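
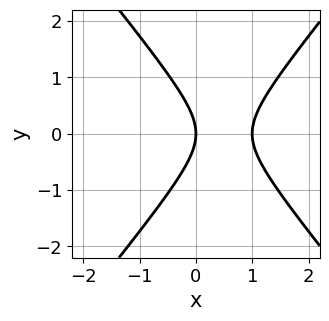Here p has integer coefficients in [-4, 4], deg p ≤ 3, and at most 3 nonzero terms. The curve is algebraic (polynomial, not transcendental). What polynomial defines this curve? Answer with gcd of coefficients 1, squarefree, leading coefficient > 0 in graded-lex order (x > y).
The degree is 2 — a generic line meets the curve in up to 2 points.
Symmetries: the y ↦ −y reflection is a symmetry, so y appears only in even powers.
Against the integer gridlines: it crosses the y-axis at the gridline y = 0; the x-axis gridline crossings are at x ∈ {0, 1}.
Fitting integer coefficients to these (and the overall shape) gives p.

3*x^2 - 2*y^2 - 3*x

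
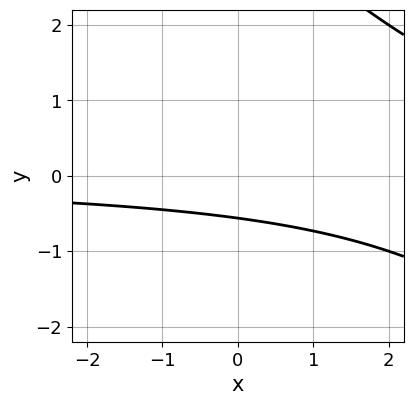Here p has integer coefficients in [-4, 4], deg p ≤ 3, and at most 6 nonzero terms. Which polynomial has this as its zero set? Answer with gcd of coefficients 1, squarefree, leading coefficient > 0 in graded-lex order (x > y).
x*y + y^2 - 3*y - 2

First, the degree is 2 — no degree-1 curve has this shape.
Next, from the axis intercepts and sections: it misses every integer gridline on the x-axis.
Finally, fitting integer coefficients to these (and the overall shape) gives p.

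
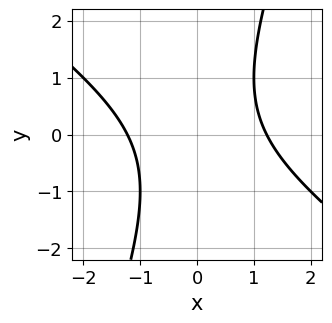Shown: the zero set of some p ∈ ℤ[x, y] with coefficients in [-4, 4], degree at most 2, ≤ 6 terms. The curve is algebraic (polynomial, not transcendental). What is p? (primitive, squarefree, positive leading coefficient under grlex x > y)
deg p = 2.
Against the integer gridlines: no y-intercept at any integer in the box.
Assembling these constraints gives the stated polynomial.

2*x^2 + 2*x*y - y^2 - 3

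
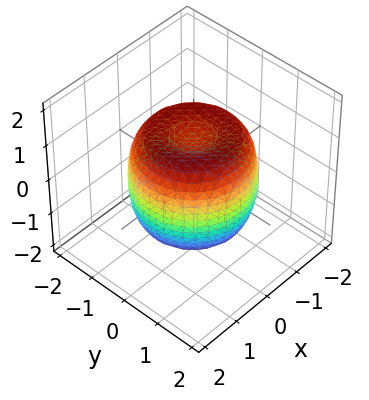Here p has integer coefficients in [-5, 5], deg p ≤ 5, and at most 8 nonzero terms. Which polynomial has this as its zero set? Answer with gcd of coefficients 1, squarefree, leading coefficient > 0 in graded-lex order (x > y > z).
(a) Degree: the shape is more complex than any degree-3 surface, so deg p = 4.
(b) By symmetry, the surface is invariant under rotation about z: p = q(x² + y², z).
(c) Checking where it meets the axes: a circular section at z = 0 has radius between 1 and 2; the z-axis gridline crossings are at z ∈ {-1, 1}.
(d) Solving for integer coefficients yields p as stated.

2*x^4 + 4*x^2*y^2 + 2*y^4 - 3*x^2 - 3*y^2 + 2*z^2 - 2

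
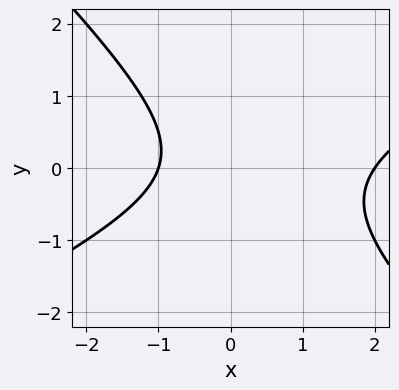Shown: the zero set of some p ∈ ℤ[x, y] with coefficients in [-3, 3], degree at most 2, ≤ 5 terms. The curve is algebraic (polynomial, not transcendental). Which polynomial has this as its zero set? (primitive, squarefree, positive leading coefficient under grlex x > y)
x^2 - x*y - 2*y^2 - x - 2

1. Degree: no degree-1 curve has this shape, so deg p = 2.
2. Checking where it meets the axes: no y-intercept at any integer in the box; the x-axis gridline crossings are at x ∈ {-1, 2}.
3. These observations pin down the coefficients.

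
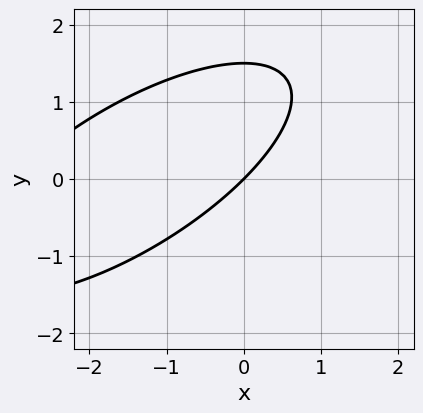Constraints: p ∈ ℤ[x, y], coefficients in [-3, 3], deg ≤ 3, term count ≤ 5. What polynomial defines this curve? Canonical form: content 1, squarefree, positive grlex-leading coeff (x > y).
x^2 - 2*x*y + 2*y^2 + 3*x - 3*y

First, the degree is 2 — the shape is more complex than any degree-1 curve.
Next, reading off the gridlines: it meets the y-axis at y = 0 (among the integer gridlines); it crosses the x-axis at the gridline x = 0.
Finally, these observations pin down the coefficients.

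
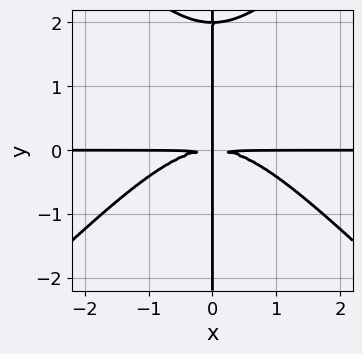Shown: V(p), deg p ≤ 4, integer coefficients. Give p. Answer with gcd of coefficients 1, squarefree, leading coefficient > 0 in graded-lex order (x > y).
The degree is 4 — a generic line meets the curve in up to 4 points.
From the axis intercepts and sections: every point of the y-axis in the box is on the curve; every point of the x-axis in the box is on the curve.
These observations pin down the coefficients.

x^3*y - x*y^3 + 2*x*y^2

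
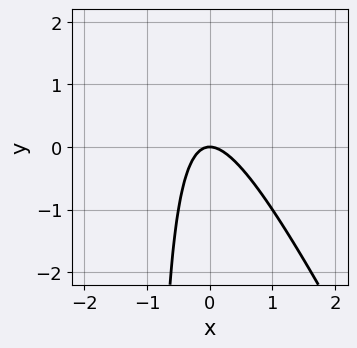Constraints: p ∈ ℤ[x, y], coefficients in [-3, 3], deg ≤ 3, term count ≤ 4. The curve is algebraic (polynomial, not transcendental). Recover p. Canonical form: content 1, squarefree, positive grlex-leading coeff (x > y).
2*x^2 + x*y + y

(a) The degree is 2 — the shape is more complex than any degree-1 curve.
(b) Against the integer gridlines: it meets the y-axis at y = 0 (among the integer gridlines); it crosses the x-axis at the gridline x = 0.
(c) Together with the visible shape, these determine p as stated.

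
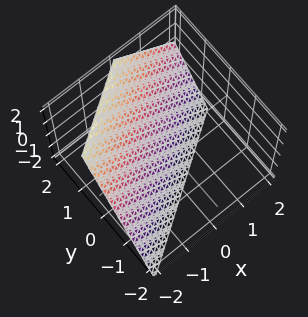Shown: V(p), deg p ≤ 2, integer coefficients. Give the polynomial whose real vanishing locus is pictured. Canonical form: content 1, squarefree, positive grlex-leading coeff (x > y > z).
2*x - 3*y + 2*z + 2

First, deg p = 1. The surface is flat (a plane).
Then, checking where it meets the axes: it crosses the z-axis at the gridline z = -1; it meets the x-axis at x = -1 (among the integer gridlines).
Finally, the integer polynomial consistent with all of this is the stated p.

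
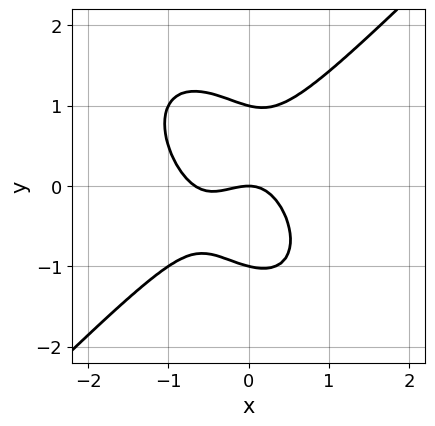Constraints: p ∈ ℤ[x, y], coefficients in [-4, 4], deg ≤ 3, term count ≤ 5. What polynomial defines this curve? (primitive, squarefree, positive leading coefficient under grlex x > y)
3*x^3 - x*y^2 - 2*y^3 + 2*x^2 + 2*y

1. The degree is 3 — no degree-2 curve has this shape.
2. Observable constraints: among the integer gridlines, it crosses the y-axis at y ∈ {-1, 0, 1}; it crosses the x-axis at the gridline x = 0.
3. Putting this together gives p.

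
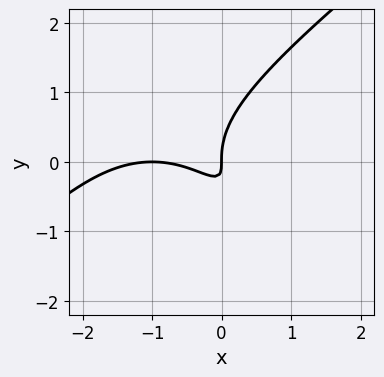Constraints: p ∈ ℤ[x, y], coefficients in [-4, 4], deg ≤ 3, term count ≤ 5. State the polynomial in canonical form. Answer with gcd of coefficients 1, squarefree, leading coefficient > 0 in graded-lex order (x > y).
x^3 - 2*y^3 + 2*x^2 + 3*x*y + x

(a) deg p = 3.
(b) From the visible intercepts: it meets the y-axis at y = 0 (among the integer gridlines); the x-axis gridline crossings are at x ∈ {-1, 0}.
(c) Together with the visible shape, these determine p as stated.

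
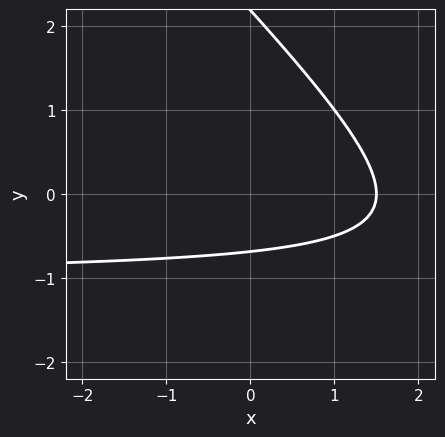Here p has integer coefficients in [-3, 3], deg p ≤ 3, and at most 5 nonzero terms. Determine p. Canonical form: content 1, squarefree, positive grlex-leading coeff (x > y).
2*x*y + 2*y^2 + 2*x - 3*y - 3

First, deg p = 2. A generic line meets the curve in up to 2 points.
Finally, the integer polynomial consistent with all of this is the stated p.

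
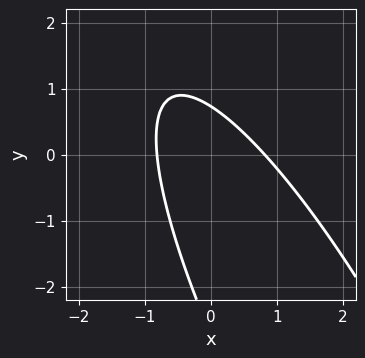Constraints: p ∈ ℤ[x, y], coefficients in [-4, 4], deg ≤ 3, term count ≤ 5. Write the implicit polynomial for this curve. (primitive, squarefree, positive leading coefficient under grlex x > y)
First, deg p = 2. No degree-1 curve has this shape.
Finally, the integer polynomial consistent with all of this is the stated p.

3*x^2 + 3*x*y + y^2 + 2*y - 2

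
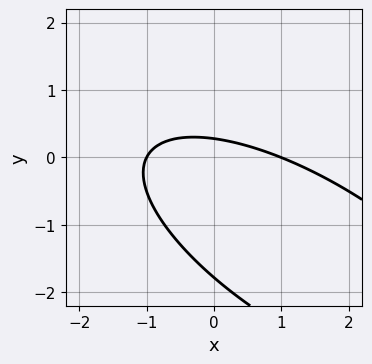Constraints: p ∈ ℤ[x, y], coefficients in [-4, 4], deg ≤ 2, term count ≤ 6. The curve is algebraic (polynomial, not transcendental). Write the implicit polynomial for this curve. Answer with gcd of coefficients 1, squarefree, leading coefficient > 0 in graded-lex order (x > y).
x^2 + 2*x*y + 2*y^2 + 3*y - 1

(a) deg p = 2. No degree-1 curve has this shape.
(b) Reading off the gridlines: among the integer gridlines, it crosses the x-axis at x ∈ {-1, 1}.
(c) Fitting integer coefficients to these (and the overall shape) gives p.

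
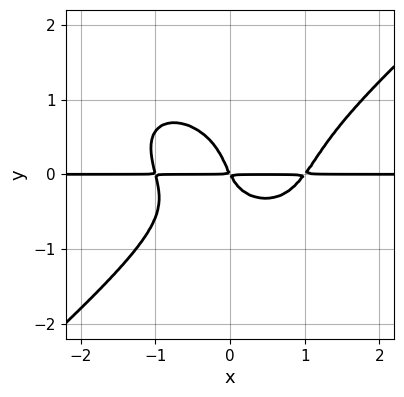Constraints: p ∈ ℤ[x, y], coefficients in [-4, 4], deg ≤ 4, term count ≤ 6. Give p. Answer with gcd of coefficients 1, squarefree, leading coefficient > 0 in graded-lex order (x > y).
2*x^3*y - 3*y^4 - 2*x*y^2 - 2*x*y - y^2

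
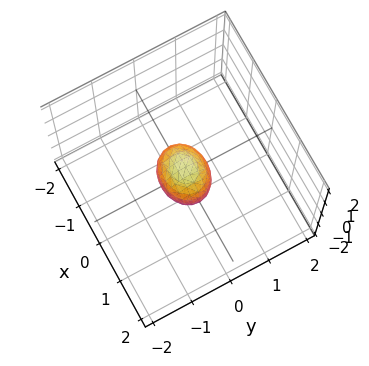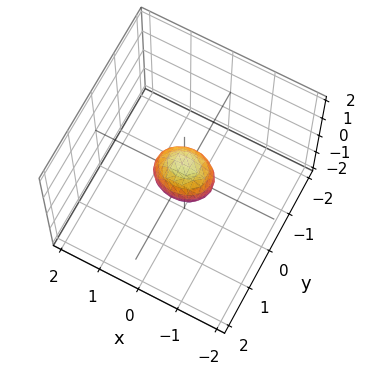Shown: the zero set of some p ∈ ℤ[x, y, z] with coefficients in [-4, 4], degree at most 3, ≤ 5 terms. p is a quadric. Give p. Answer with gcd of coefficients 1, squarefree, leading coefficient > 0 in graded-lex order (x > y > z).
Degree: bounded and convex; a quadric, so deg p = 2.
Symmetries: the y ↦ −y reflection is a symmetry, so y appears only in even powers; mirror symmetry z ↦ −z ⇒ only even powers of z; mirror symmetry x ↦ −x ⇒ only even powers of x.
The integer polynomial consistent with all of this is the stated p.

2*x^2 + 3*y^2 + 2*z^2 - 1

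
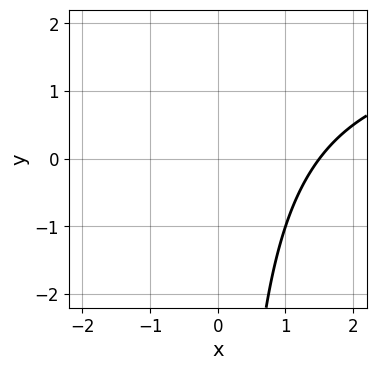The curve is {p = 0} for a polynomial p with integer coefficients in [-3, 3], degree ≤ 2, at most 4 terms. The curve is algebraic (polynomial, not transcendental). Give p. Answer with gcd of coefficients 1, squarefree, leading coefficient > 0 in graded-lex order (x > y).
First, degree: no degree-1 curve has this shape, so deg p = 2.
Next, reading off the gridlines: the curve avoids every integer y-axis point in the box.
Finally, fitting integer coefficients to these (and the overall shape) gives p.

x*y - 2*x + 3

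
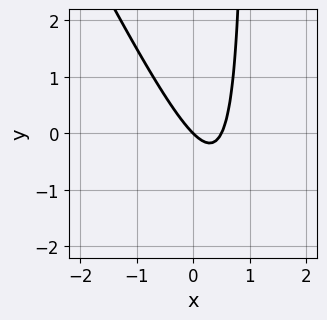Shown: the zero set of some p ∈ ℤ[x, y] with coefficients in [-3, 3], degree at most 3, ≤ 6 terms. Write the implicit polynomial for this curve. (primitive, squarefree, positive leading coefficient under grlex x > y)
2*x^2 + x*y - x - y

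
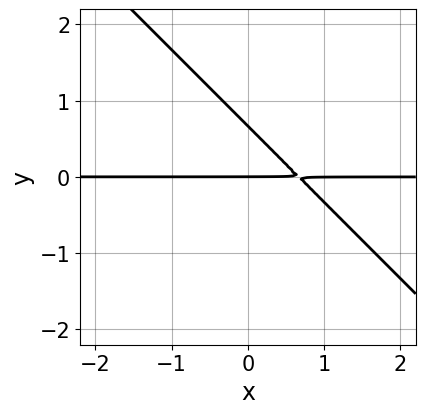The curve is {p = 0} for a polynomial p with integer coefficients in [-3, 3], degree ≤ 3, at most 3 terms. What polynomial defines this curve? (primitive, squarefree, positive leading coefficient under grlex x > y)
3*x*y + 3*y^2 - 2*y

The degree is 2 — no degree-1 curve has this shape.
Checking where it meets the axes: it crosses the y-axis at the gridline y = 0; every point of the x-axis in the box is on the curve.
These observations pin down the coefficients.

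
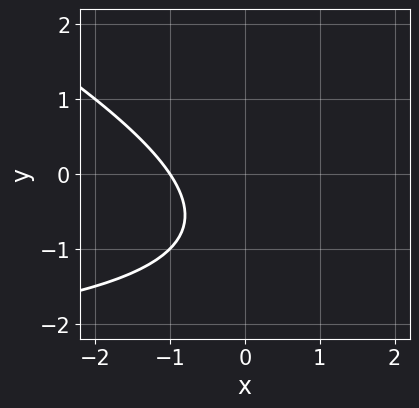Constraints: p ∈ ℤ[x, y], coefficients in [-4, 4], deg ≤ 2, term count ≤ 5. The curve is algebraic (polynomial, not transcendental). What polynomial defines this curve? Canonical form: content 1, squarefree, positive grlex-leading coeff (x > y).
(a) deg p = 2. A generic line meets the curve in up to 2 points.
(b) From the visible intercepts: one x-axis crossing is at x = -1; the curve avoids every integer y-axis point in the box.
(c) These observations pin down the coefficients.

x*y + 2*y^2 + 3*x + 3*y + 3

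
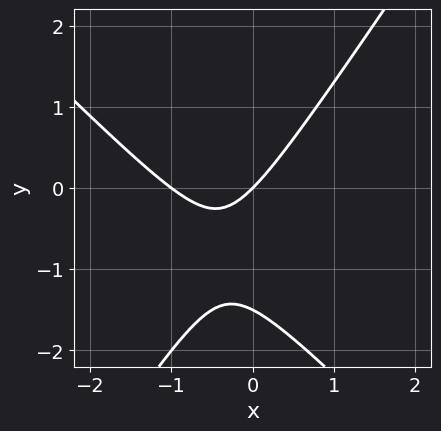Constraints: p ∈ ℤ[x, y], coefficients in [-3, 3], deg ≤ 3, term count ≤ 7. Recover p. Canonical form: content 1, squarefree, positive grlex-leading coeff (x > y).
1. Degree: the shape is more complex than any degree-1 curve, so deg p = 2.
2. From the axis intercepts and sections: among the integer gridlines, it crosses the x-axis at x ∈ {-1, 0}; it crosses the y-axis at the gridline y = 0.
3. Putting this together gives p.

3*x^2 + x*y - 2*y^2 + 3*x - 3*y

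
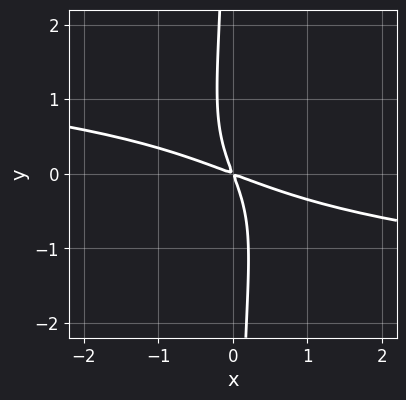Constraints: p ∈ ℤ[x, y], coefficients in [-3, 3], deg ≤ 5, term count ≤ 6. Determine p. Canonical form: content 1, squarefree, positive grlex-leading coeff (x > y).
1. Degree: no degree-3 curve has this shape, so deg p = 4.
2. Matching integer coefficients to the picture gives p.

2*x*y^3 + x^2 + 3*x*y + y^2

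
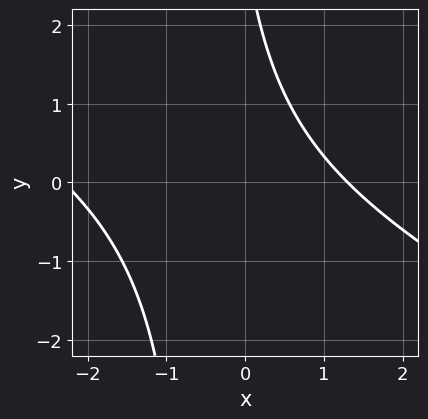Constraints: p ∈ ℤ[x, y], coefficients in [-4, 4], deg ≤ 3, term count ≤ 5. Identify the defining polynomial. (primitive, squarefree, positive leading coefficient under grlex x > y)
x^2 + 2*x*y + x + y - 3

deg p = 2. No degree-1 curve has this shape.
From the visible intercepts: it misses every integer gridline on the y-axis.
Assembling these constraints gives the stated polynomial.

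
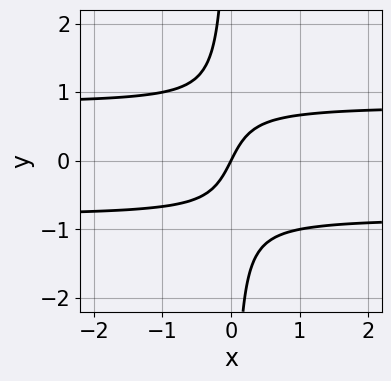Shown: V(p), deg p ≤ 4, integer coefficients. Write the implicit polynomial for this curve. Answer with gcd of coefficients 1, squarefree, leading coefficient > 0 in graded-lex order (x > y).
Degree: no degree-2 curve has this shape, so deg p = 3.
Reading off the gridlines: it crosses the x-axis at the gridline x = 0; it crosses the y-axis at the gridline y = 0.
Fitting integer coefficients to these (and the overall shape) gives p.

3*x*y^2 - 2*x + y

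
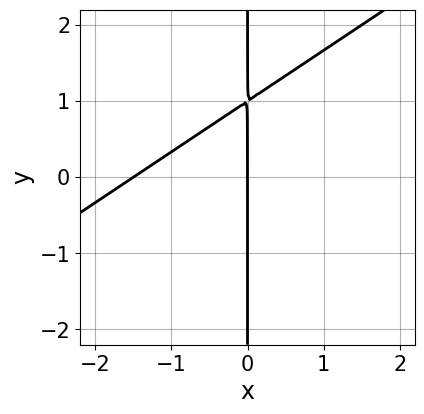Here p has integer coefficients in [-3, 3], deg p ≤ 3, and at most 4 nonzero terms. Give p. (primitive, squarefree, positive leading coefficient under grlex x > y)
2*x^2 - 3*x*y + 3*x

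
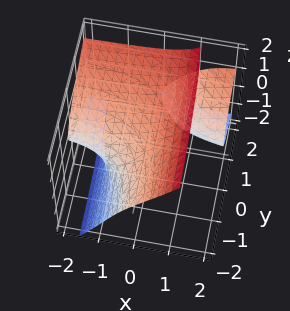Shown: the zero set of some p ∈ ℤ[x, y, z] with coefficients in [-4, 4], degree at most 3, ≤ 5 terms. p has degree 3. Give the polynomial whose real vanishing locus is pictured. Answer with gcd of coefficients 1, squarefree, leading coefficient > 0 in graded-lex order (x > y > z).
3*x*z^2 - 2*z^3 - 3*x*y + 2*y*z + 2

First, the picture has 2 separate pieces. They look like related sheets of one shape, so recover p as a whole.
Then, the degree is 3 — a generic line meets the surface in up to 3 points.
Then, checking where it meets the axes: it crosses the z-axis at the gridline z = 1; it misses every integer gridline on the x-axis.
Finally, solving for integer coefficients yields p as stated.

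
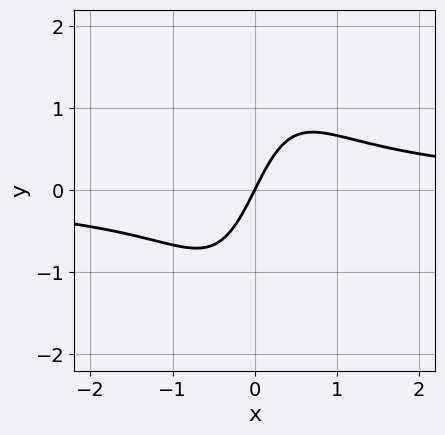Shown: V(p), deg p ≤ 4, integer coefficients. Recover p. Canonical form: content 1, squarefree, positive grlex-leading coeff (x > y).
(a) Degree: the shape is more complex than any degree-2 curve, so deg p = 3.
(b) Reading off the gridlines: one x-axis crossing is at x = 0; it crosses the y-axis at the gridline y = 0.
(c) Fitting integer coefficients to these (and the overall shape) gives p.

2*x^2*y - 2*x + y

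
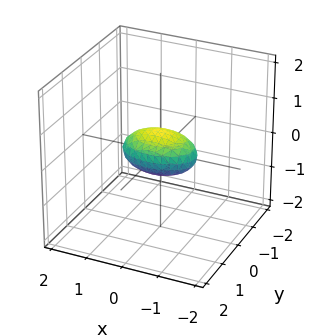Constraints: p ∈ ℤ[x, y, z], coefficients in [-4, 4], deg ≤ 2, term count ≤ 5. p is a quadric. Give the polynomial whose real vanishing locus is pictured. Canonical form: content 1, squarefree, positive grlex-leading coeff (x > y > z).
The degree is 2 — bounded and convex; a quadric.
Symmetries: it's symmetric under x → −x, forcing even powers of x; it's symmetric under z → −z, forcing even powers of z; it's symmetric under y → −y, forcing even powers of y.
Against the integer gridlines: the x-axis gridline crossings are at x ∈ {-1, 1}.
Together with the visible shape, these determine p as stated.

x^2 + 2*y^2 + 3*z^2 - 1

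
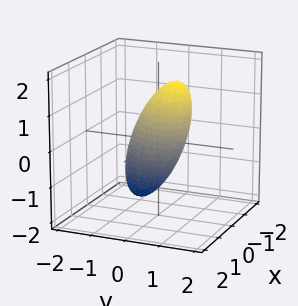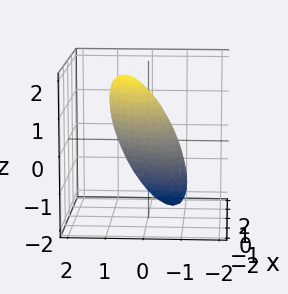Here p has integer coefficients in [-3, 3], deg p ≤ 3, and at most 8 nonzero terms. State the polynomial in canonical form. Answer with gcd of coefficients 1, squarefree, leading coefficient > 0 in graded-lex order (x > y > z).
deg p = 2. The shape is more complex than any degree-1 surface.
Putting this together gives p.

3*x^2 - 2*x*y + 3*y^2 - 2*y*z + z^2 - 2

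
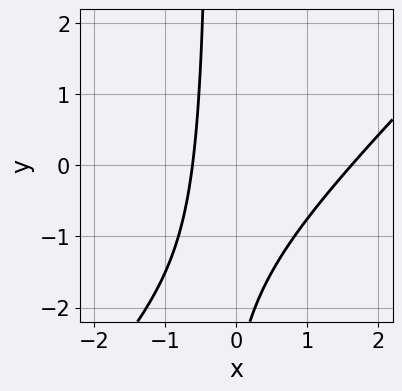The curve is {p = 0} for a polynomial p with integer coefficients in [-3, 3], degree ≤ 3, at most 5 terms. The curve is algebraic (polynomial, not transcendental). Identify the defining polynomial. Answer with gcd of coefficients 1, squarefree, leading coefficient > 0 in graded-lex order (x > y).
3*x^2 - 3*x*y - 3*x - y - 3

First, degree: a generic line meets the curve in up to 2 points, so deg p = 2.
Next, reading off the gridlines: it misses every integer gridline on the y-axis.
Finally, assembling these constraints gives the stated polynomial.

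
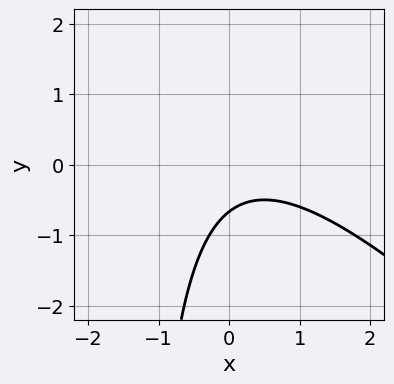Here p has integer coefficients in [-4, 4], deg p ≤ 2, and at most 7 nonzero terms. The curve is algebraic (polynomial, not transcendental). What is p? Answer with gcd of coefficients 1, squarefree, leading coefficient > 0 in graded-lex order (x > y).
2*x^2 + 2*x*y - x + 3*y + 2

The degree is 2 — the shape is more complex than any degree-1 curve.
Checking where it meets the axes: no x-intercept at any integer in the box.
Solving for integer coefficients yields p as stated.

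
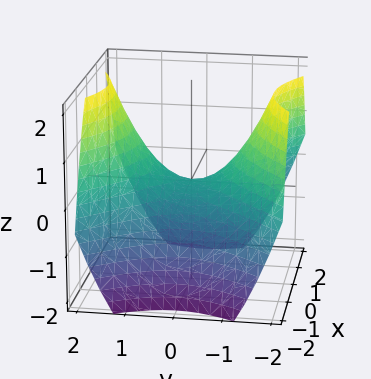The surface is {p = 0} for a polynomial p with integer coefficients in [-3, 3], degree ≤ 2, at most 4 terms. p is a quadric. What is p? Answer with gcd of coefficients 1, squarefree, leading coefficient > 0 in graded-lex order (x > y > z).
1. The degree is 2 — a hyperbolic paraboloid; a quadric.
2. Symmetries: it's symmetric under x → −x, forcing even powers of x; the y ↦ −y reflection is a symmetry, so y appears only in even powers.
3. Checking where it meets the axes: it crosses the x-axis at the gridline x = 0; it meets the y-axis at y = 0 (among the integer gridlines); it crosses the z-axis at the gridline z = 0.
4. Matching integer coefficients to the picture gives p.

2*x^2 - 2*y^2 + 3*z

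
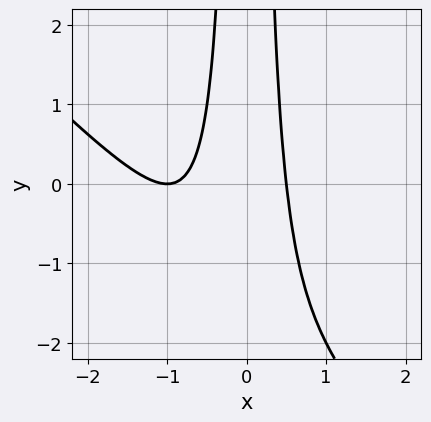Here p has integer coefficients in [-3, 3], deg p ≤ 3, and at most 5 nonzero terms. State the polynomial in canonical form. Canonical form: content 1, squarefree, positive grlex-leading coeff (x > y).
2*x^3 + 2*x^2*y + 3*x^2 - 1

Degree: the shape is more complex than any degree-2 curve, so deg p = 3.
Reading off the gridlines: one x-axis crossing is at x = -1; no y-intercept at any integer in the box.
Solving for integer coefficients yields p as stated.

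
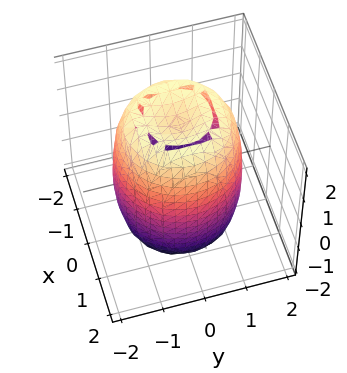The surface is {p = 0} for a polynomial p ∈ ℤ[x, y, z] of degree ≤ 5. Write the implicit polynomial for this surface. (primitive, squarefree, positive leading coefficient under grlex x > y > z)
First, degree: no degree-3 surface has this shape, so deg p = 4.
Next, by symmetry, the surface is invariant under rotation about z: p = q(x² + y², z).
Then, observable constraints: a circular section at z = 0 has radius between 1 and 2.
Finally, assembling these constraints gives the stated polynomial.

2*x^4 + 4*x^2*y^2 + 2*y^4 - 3*x^2 - 3*y^2 + z^2 - 3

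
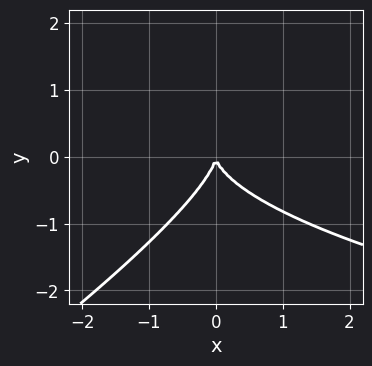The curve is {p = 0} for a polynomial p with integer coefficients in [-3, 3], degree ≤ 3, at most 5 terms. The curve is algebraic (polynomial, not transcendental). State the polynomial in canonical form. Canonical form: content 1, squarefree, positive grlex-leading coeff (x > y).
2*x*y^2 - 3*y^3 - 3*x^2

1. The degree is 3 — the shape is more complex than any degree-2 curve.
2. Observable constraints: it meets the y-axis at y = 0 (among the integer gridlines); one x-axis crossing is at x = 0.
3. Solving for integer coefficients yields p as stated.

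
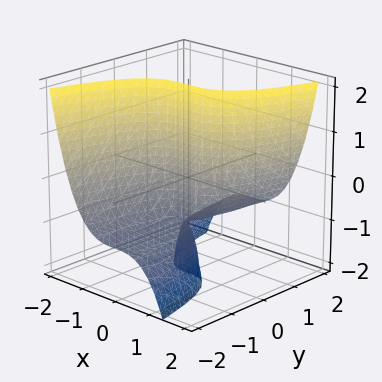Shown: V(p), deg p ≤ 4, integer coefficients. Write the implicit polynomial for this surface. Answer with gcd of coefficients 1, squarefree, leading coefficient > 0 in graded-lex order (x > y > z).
x^3 - y*z - y

deg p = 3.
Observable constraints: one y-axis crossing is at y = 0; every point of the z-axis in the box is on the surface.
Putting this together gives p.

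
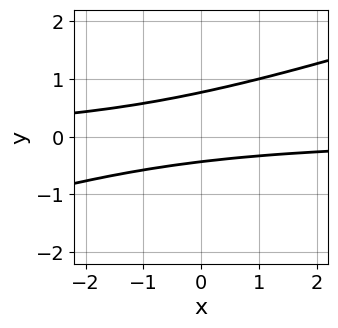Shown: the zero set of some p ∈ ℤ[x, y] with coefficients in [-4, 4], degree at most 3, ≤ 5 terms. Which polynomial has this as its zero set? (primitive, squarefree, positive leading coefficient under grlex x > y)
x*y - 3*y^2 + y + 1

(a) deg p = 2. No degree-1 curve has this shape.
(b) From the visible intercepts: no x-intercept at any integer in the box.
(c) Assembling these constraints gives the stated polynomial.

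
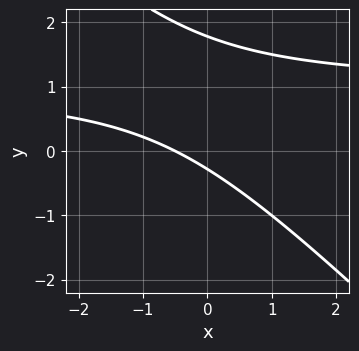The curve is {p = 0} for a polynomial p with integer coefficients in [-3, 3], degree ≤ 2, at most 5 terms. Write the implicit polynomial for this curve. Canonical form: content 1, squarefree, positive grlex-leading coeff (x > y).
1. deg p = 2. A generic line meets the curve in up to 2 points.
2. Solving for integer coefficients yields p as stated.

2*x*y + 2*y^2 - 2*x - 3*y - 1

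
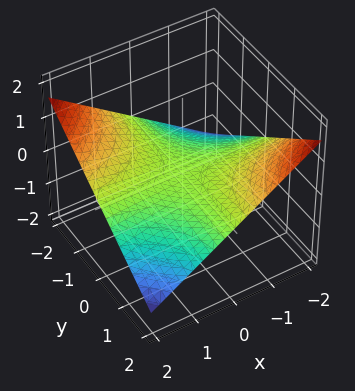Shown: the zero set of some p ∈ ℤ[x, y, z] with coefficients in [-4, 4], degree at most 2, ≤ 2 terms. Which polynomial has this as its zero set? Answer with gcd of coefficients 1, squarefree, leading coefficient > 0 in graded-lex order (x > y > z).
x*y + 3*z

Degree: a saddle surface; a quadric, so deg p = 2.
Observable constraints: it meets the z-axis at z = 0 (among the integer gridlines); the visible x-axis segment lies entirely on the surface; the visible y-axis segment lies entirely on the surface.
Fitting integer coefficients to these (and the overall shape) gives p.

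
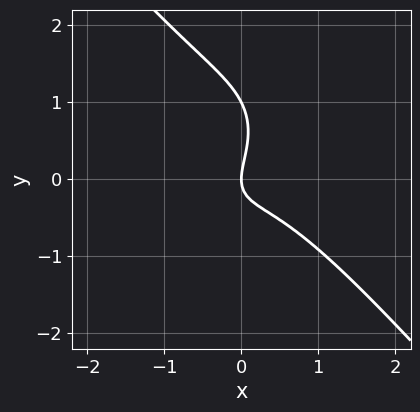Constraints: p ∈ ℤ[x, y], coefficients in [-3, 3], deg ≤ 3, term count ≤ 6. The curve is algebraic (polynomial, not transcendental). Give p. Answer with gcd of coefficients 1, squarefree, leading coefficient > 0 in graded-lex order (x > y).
3*x^3 + 2*y^3 + 2*x*y - 2*y^2 + 2*x

First, degree: a generic line meets the curve in up to 3 points, so deg p = 3.
Next, from the visible intercepts: the y-axis gridline crossings are at y ∈ {0, 1}; one x-axis crossing is at x = 0.
Finally, these observations pin down the coefficients.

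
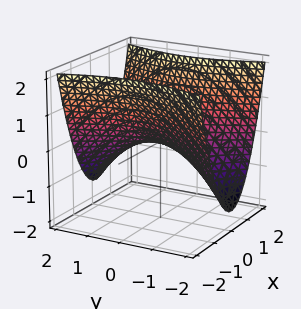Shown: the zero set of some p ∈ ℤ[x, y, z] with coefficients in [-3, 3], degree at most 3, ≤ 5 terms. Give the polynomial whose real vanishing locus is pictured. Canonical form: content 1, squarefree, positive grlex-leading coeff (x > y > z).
First, degree: a saddle surface; a quadric, so deg p = 2.
Next, symmetries: the x ↦ −x reflection is a symmetry, so x appears only in even powers; mirror symmetry y ↦ −y ⇒ only even powers of y.
Then, from the axis intercepts and sections: one y-axis crossing is at y = 0; one z-axis crossing is at z = 0; it crosses the x-axis at the gridline x = 0.
Finally, these observations pin down the coefficients.

3*x^2 - y^2 - 3*z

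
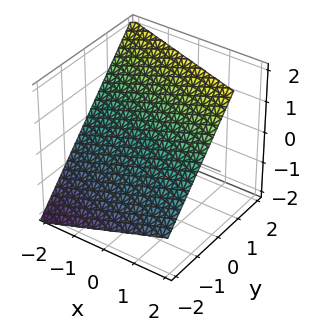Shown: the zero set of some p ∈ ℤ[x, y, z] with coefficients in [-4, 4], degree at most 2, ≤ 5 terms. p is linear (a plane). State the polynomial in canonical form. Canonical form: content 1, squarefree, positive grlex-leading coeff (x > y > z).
(a) The degree is 1 — every cross-section is a straight line — this is a plane.
(b) Checking where it meets the axes: it meets the x-axis at x = -2 (among the integer gridlines).
(c) Matching integer coefficients to the picture gives p.

x + 3*y - 3*z + 2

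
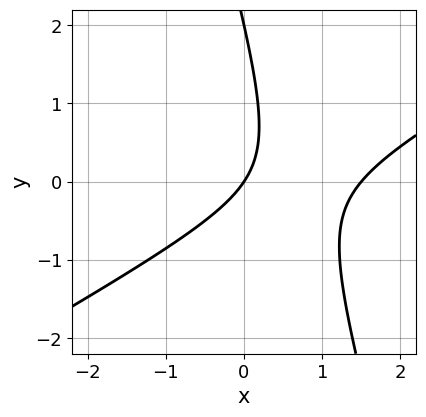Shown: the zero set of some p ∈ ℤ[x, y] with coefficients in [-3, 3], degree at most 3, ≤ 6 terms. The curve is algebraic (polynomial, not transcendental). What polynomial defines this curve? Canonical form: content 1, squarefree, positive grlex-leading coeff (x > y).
deg p = 2.
From the axis intercepts and sections: one x-axis crossing is at x = 0; the y-axis gridline crossings are at y ∈ {0, 2}.
The integer polynomial consistent with all of this is the stated p.

2*x^2 - 3*x*y - y^2 - 3*x + 2*y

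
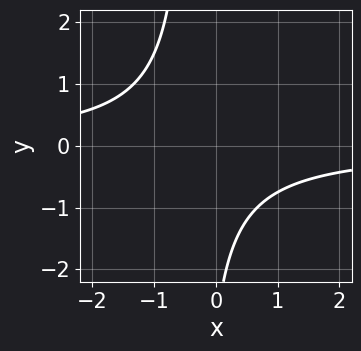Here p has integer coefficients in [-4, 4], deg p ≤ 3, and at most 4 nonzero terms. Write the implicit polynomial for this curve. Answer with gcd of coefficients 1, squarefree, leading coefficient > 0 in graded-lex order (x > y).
First, the degree is 2 — a generic line meets the curve in up to 2 points.
Then, from the visible intercepts: it misses every integer gridline on the y-axis; the curve avoids every integer x-axis point in the box.
Finally, assembling these constraints gives the stated polynomial.

3*x*y + y + 3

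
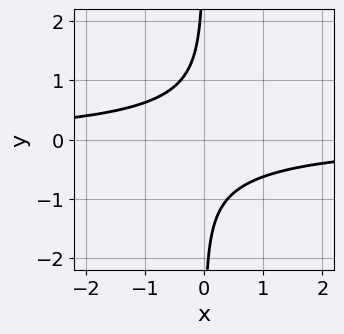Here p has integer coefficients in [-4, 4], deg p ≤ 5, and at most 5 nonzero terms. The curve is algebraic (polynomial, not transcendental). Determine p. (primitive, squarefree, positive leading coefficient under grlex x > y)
3*x*y^3 + 2*x*y + 2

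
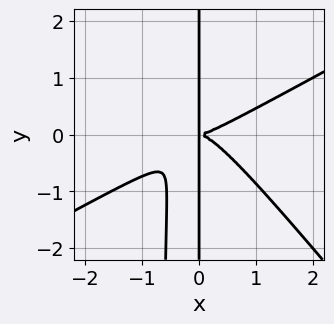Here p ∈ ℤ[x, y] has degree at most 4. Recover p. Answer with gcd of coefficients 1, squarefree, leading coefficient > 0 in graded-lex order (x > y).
2*x^4 - 2*x^3*y - 3*x^2*y^2 - 2*x*y^2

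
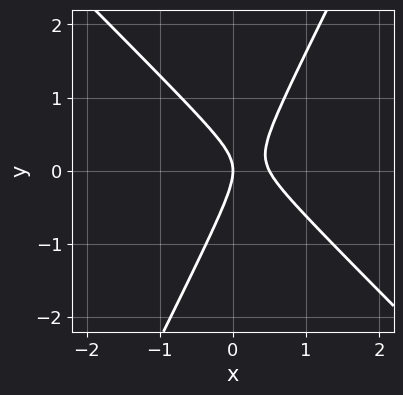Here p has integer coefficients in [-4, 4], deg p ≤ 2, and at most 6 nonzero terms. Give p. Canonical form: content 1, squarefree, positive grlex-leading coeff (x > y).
(a) deg p = 2.
(b) Observable constraints: it crosses the x-axis at the gridline x = 0; it meets the y-axis at y = 0 (among the integer gridlines).
(c) Assembling these constraints gives the stated polynomial.

2*x^2 + x*y - y^2 - x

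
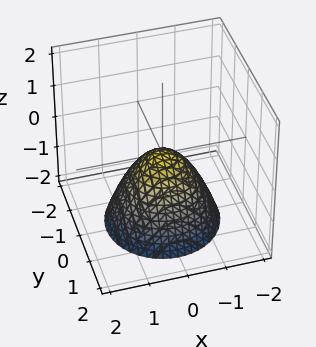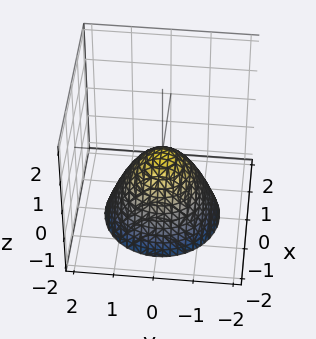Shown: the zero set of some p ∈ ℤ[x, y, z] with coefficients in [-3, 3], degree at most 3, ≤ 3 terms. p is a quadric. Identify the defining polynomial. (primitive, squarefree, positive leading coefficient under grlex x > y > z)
x^2 + y^2 + z

Degree: a single bowl opening along one axis; a quadric, so deg p = 2.
Symmetries: rotational symmetry about the z-axis ⇒ p depends on x, y only through x² + y².
From the visible intercepts: one z-axis crossing is at z = 0; a circular section at z = -2 has radius between 1 and 2.
Matching integer coefficients to the picture gives p.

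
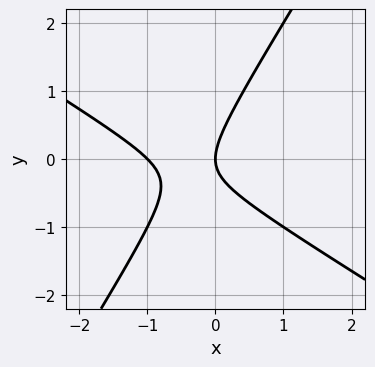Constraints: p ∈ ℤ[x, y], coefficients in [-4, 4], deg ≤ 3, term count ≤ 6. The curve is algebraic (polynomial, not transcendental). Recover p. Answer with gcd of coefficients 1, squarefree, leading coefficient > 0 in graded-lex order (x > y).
x^2 + x*y - y^2 + x

First, degree: a generic line meets the curve in up to 2 points, so deg p = 2.
Then, reading off the gridlines: the x-axis gridline crossings are at x ∈ {-1, 0}; it meets the y-axis at y = 0 (among the integer gridlines).
Finally, putting this together gives p.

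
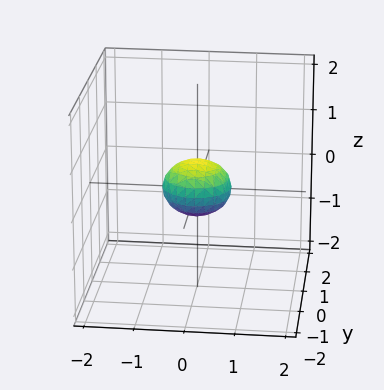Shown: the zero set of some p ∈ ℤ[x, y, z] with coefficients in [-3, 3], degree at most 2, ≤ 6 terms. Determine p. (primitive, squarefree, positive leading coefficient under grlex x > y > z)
2*x^2 + 2*y^2 + 3*z^2 - 1

(a) deg p = 2.
(b) By symmetry, the surface is invariant under rotation about z: p = q(x² + y², z).
(c) From the visible intercepts: a circular section at z = 0 has radius between 0 and 1.
(d) The integer polynomial consistent with all of this is the stated p.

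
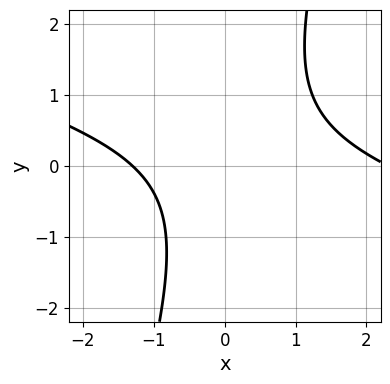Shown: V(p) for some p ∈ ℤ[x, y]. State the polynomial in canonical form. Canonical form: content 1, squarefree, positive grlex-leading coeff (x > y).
First, deg p = 2. The shape is more complex than any degree-1 curve.
Then, reading off the gridlines: the curve avoids every integer y-axis point in the box.
Finally, the integer polynomial consistent with all of this is the stated p.

x^2 + 3*x*y - y^2 - x - 3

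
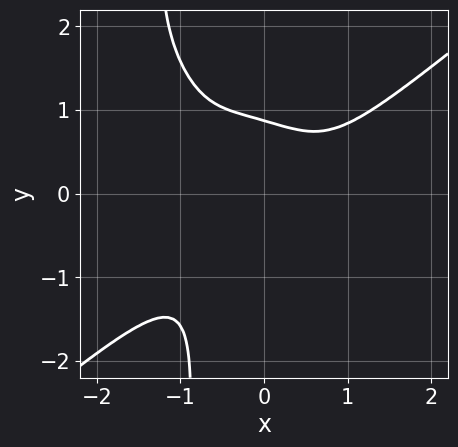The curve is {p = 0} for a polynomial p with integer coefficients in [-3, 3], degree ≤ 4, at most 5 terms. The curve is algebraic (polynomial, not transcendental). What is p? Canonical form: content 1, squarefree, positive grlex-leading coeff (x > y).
Degree: a generic line meets the curve in up to 4 points, so deg p = 4.
Against the integer gridlines: it misses every integer gridline on the x-axis.
Putting this together gives p.

3*x^4 - 2*x^2*y^2 - 3*x*y^3 - 3*y^3 + 2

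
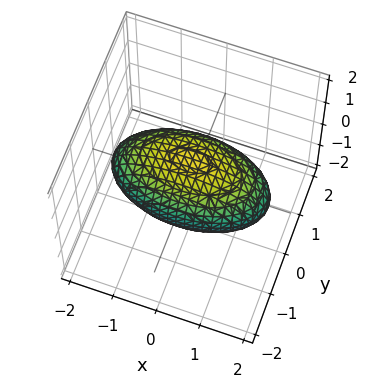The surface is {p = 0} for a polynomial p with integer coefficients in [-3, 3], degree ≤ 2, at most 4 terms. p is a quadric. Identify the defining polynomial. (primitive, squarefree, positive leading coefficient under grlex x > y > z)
x^2 + 3*y^2 + 3*z^2 - 3

deg p = 2. Bounded and convex; a quadric.
Symmetries: it's symmetric under x → −x, forcing even powers of x; mirror symmetry z ↦ −z ⇒ only even powers of z; the y ↦ −y reflection is a symmetry, so y appears only in even powers.
Observable constraints: the y-axis gridline crossings are at y ∈ {-1, 1}; among the integer gridlines, it crosses the z-axis at z ∈ {-1, 1}.
Putting this together gives p.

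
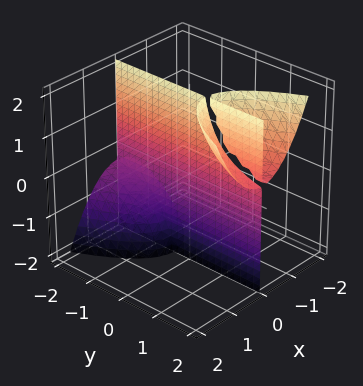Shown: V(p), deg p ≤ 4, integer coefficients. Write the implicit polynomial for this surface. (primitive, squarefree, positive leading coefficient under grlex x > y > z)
First, the picture has 3 separate pieces.
Next, deg p = 3.
Then, observable constraints: the visible y-axis segment lies entirely on the surface; the visible z-axis segment lies entirely on the surface; it crosses the x-axis at the gridline x = 0.
Finally, matching integer coefficients to the picture gives p.

3*x^3 - 2*x*y*z + 2*x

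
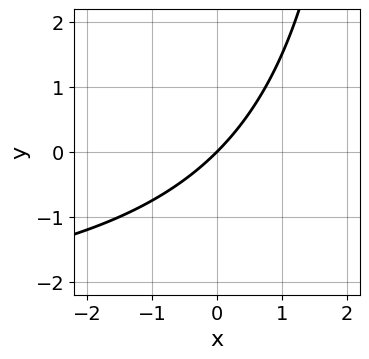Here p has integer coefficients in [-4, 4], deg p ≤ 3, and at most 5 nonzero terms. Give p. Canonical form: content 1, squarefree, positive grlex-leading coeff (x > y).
1. Degree: the shape is more complex than any degree-1 curve, so deg p = 2.
2. Against the integer gridlines: it crosses the x-axis at the gridline x = 0; it crosses the y-axis at the gridline y = 0.
3. Assembling these constraints gives the stated polynomial.

x*y + 3*x - 3*y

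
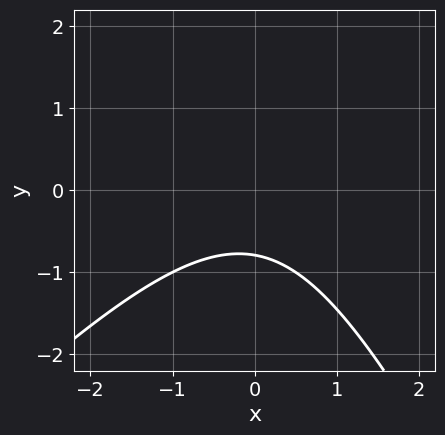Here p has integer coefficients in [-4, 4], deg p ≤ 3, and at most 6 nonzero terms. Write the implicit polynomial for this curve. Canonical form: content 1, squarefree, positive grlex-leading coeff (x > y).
(a) Degree: no degree-1 curve has this shape, so deg p = 2.
(b) Against the integer gridlines: no x-intercept at any integer in the box.
(c) The integer polynomial consistent with all of this is the stated p.

2*x^2 - x*y - y^2 + 3*y + 3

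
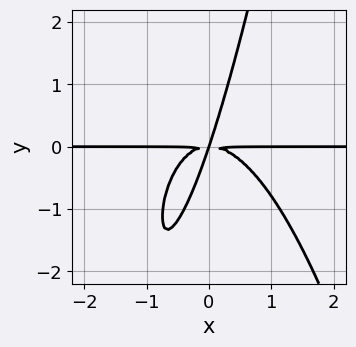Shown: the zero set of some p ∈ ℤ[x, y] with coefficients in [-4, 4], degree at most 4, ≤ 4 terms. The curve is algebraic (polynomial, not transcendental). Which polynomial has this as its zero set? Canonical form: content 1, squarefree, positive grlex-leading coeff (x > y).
1. deg p = 4. A generic line meets the curve in up to 4 points.
2. Against the integer gridlines: every point of the x-axis in the box is on the curve; it crosses the y-axis at the gridline y = 0.
3. Putting this together gives p.

3*x^3*y + 3*x*y^2 - y^3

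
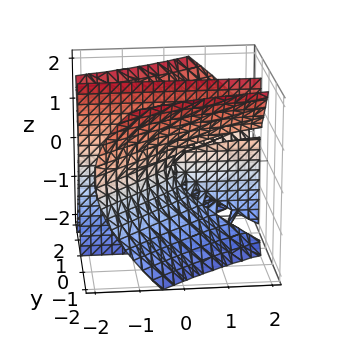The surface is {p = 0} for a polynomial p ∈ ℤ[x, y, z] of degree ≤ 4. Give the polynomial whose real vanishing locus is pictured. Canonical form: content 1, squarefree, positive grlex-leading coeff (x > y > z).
Degree: a generic line meets the surface in up to 3 points, so deg p = 3.
Observable constraints: it meets the y-axis at y = 0 (among the integer gridlines); every point of the z-axis in the box is on the surface; the visible x-axis segment lies entirely on the surface.
Together with the visible shape, these determine p as stated.

3*x*y^2 + x*y*z - 3*y^3 + 2*y*z^2 - x*y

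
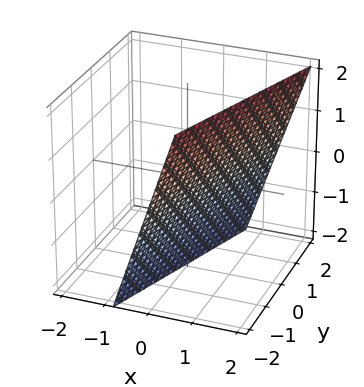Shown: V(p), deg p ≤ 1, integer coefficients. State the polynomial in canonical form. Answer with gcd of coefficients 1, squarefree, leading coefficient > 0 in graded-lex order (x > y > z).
(a) Degree: the surface is flat (a plane), so deg p = 1.
(b) Observable constraints: one z-axis crossing is at z = -2; it meets the y-axis at y = -2 (among the integer gridlines).
(c) Assembling these constraints gives the stated polynomial.

3*x - y - z - 2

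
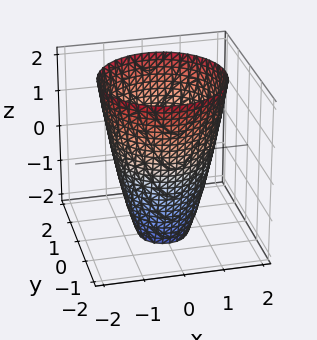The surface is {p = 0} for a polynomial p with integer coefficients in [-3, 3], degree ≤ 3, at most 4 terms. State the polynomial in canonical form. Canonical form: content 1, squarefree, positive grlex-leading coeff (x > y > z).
2*x^2 + 2*y^2 - z - 3

(a) The degree is 2 — no degree-1 surface has this shape.
(b) By symmetry, the surface is invariant under rotation about z: p = q(x² + y², z).
(c) Checking where it meets the axes: a circular section at z = 2 has radius between 1 and 2; it misses every integer gridline on the z-axis.
(d) These observations pin down the coefficients.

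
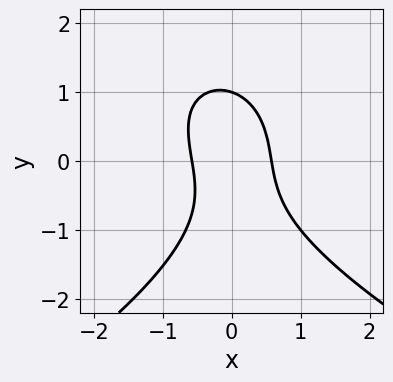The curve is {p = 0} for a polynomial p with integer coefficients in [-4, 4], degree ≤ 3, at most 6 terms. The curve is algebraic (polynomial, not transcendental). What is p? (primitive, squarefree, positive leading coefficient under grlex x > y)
y^3 + 3*x^2 + x*y - 1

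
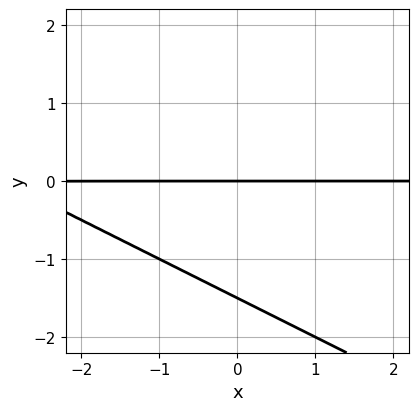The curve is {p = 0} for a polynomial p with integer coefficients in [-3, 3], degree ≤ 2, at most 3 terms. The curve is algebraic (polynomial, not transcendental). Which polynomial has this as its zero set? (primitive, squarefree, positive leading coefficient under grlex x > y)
x*y + 2*y^2 + 3*y

First, the degree is 2 — the shape is more complex than any degree-1 curve.
Then, checking where it meets the axes: the visible x-axis segment lies entirely on the curve; it crosses the y-axis at the gridline y = 0.
Finally, solving for integer coefficients yields p as stated.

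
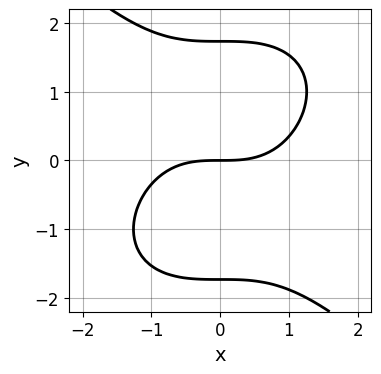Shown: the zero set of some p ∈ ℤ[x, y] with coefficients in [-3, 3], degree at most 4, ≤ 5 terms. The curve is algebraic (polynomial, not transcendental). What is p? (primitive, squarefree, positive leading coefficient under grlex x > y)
Degree: a generic line meets the curve in up to 3 points, so deg p = 3.
From the visible intercepts: it crosses the x-axis at the gridline x = 0; one y-axis crossing is at y = 0.
Putting this together gives p.

x^3 + y^3 - 3*y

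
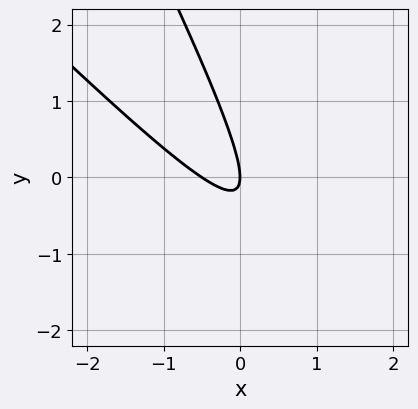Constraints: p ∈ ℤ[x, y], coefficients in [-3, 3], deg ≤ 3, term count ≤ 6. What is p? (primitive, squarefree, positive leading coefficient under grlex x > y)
2*x^2 + 3*x*y + y^2 + x

The degree is 2 — a generic line meets the curve in up to 2 points.
From the axis intercepts and sections: it meets the y-axis at y = 0 (among the integer gridlines); it meets the x-axis at x = 0 (among the integer gridlines).
Together with the visible shape, these determine p as stated.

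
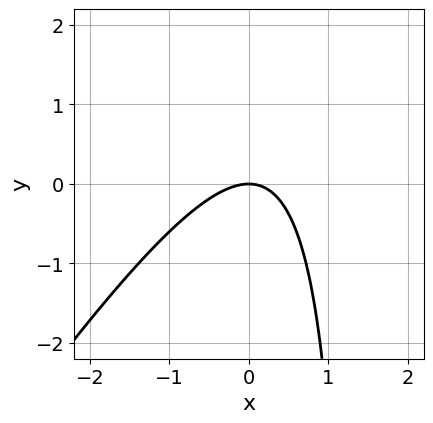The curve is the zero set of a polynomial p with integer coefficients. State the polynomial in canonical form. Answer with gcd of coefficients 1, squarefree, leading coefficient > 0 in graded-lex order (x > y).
3*x^2 - 2*x*y + 3*y

First, degree: the shape is more complex than any degree-1 curve, so deg p = 2.
Then, checking where it meets the axes: it meets the y-axis at y = 0 (among the integer gridlines); one x-axis crossing is at x = 0.
Finally, these observations pin down the coefficients.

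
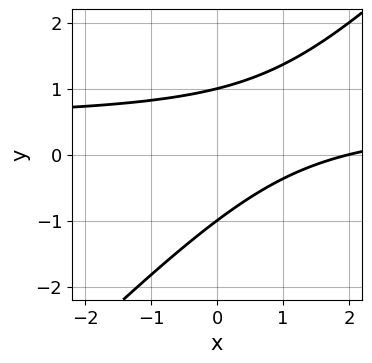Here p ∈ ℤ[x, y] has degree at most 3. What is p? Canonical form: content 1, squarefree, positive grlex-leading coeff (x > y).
2*x*y - 2*y^2 - x + 2

The degree is 2 — a generic line meets the curve in up to 2 points.
From the axis intercepts and sections: one x-axis crossing is at x = 2; among the integer gridlines, it crosses the y-axis at y ∈ {-1, 1}.
Assembling these constraints gives the stated polynomial.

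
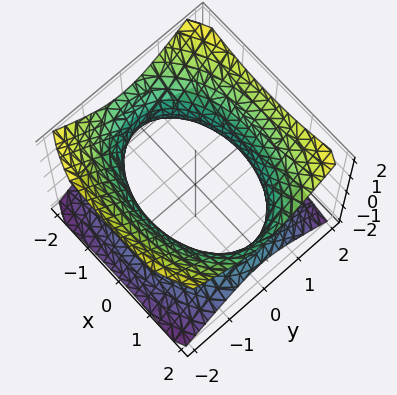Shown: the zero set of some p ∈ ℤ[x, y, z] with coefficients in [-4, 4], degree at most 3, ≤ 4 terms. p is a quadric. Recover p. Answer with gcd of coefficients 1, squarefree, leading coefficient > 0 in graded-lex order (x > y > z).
First, deg p = 2.
Next, symmetries: it's symmetric under z → −z, forcing even powers of z; mirror symmetry x ↦ −x ⇒ only even powers of x; it's symmetric under y → −y, forcing even powers of y.
Next, against the integer gridlines: no z-intercept at any integer in the box.
Finally, assembling these constraints gives the stated polynomial.

x^2 + 2*y^2 - 2*z^2 - 3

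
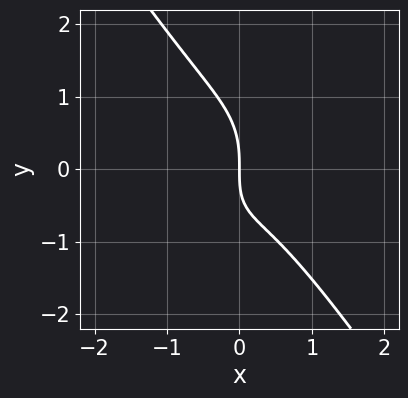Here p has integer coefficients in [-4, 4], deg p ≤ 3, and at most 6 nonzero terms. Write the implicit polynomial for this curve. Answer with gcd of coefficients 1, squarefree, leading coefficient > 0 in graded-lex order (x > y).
3*x^3 + y^3 + x*y + 2*x

1. Degree: the shape is more complex than any degree-2 curve, so deg p = 3.
2. From the axis intercepts and sections: one x-axis crossing is at x = 0; it crosses the y-axis at the gridline y = 0.
3. Matching integer coefficients to the picture gives p.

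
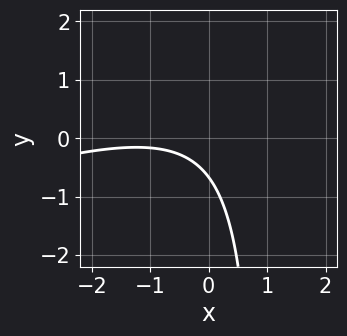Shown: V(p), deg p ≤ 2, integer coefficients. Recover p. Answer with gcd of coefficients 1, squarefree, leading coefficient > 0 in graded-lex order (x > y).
First, deg p = 2. A generic line meets the curve in up to 2 points.
Next, reading off the gridlines: the curve avoids every integer x-axis point in the box.
Finally, matching integer coefficients to the picture gives p.

x^2 - 3*x*y + 2*x + 3*y + 2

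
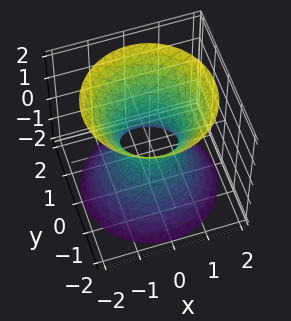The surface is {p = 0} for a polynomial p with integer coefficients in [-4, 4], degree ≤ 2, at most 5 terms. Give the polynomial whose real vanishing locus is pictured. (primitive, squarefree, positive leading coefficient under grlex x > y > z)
3*x^2 + 3*y^2 - 2*z^2 - 2

First, deg p = 2. An hourglass — one-sheet hyperboloid; a quadric.
Next, symmetries: rotational symmetry about the z-axis ⇒ p depends on x, y only through x² + y²; it's symmetric under z → −z, forcing even powers of z.
Then, from the axis intercepts and sections: a circular section at z = 1 has radius between 1 and 2; no z-intercept at any integer in the box.
Finally, solving for integer coefficients yields p as stated.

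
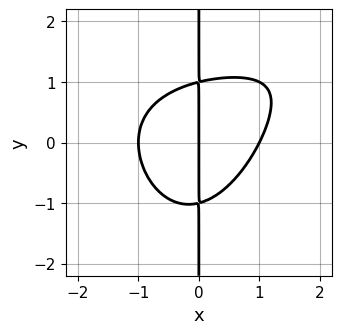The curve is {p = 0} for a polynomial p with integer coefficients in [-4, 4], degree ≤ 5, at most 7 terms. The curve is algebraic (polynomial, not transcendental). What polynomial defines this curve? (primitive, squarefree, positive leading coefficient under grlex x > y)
First, deg p = 4. A generic line meets the curve in up to 4 points.
Then, from the axis intercepts and sections: the visible y-axis segment lies entirely on the curve; among the integer gridlines, it crosses the x-axis at x ∈ {-1, 0, 1}.
Finally, together with the visible shape, these determine p as stated.

x^3*y - 2*x^3 + x^2*y - 2*x*y^2 + 2*x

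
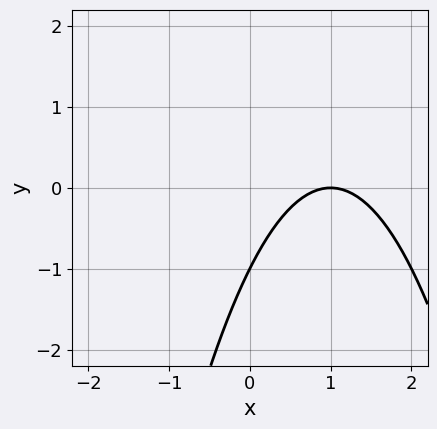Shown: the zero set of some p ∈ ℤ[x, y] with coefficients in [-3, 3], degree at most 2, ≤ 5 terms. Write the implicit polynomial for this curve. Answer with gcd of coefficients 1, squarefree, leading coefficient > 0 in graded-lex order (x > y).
x^2 - 2*x + y + 1

First, the degree is 2 — a generic line meets the curve in up to 2 points.
Then, observable constraints: it meets the x-axis at x = 1 (among the integer gridlines); one y-axis crossing is at y = -1.
Finally, together with the visible shape, these determine p as stated.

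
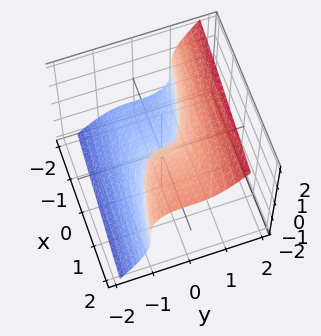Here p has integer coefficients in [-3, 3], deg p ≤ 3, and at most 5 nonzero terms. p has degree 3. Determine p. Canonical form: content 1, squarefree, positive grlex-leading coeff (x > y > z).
2*y^3 - z^3 + x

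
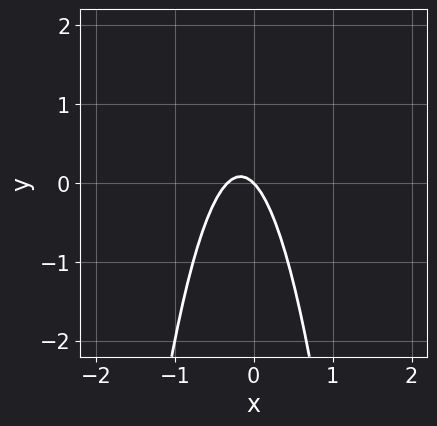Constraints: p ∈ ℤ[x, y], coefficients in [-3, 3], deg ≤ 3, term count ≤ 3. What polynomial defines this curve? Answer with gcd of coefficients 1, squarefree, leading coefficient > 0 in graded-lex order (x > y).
3*x^2 + x + y

deg p = 2. The shape is more complex than any degree-1 curve.
From the axis intercepts and sections: it crosses the x-axis at the gridline x = 0; it crosses the y-axis at the gridline y = 0.
Together with the visible shape, these determine p as stated.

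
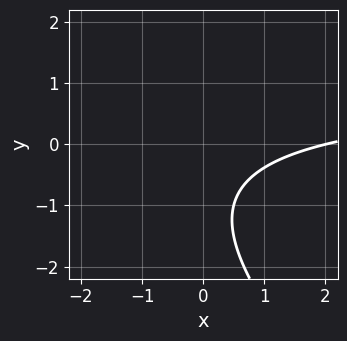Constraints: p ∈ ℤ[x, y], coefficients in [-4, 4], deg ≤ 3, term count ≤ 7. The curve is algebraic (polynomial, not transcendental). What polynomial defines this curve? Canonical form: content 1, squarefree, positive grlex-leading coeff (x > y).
Degree: a generic line meets the curve in up to 2 points, so deg p = 2.
Observable constraints: no y-intercept at any integer in the box; it meets the x-axis at x = 2 (among the integer gridlines).
These observations pin down the coefficients.

x*y + y^2 - x + 2*y + 2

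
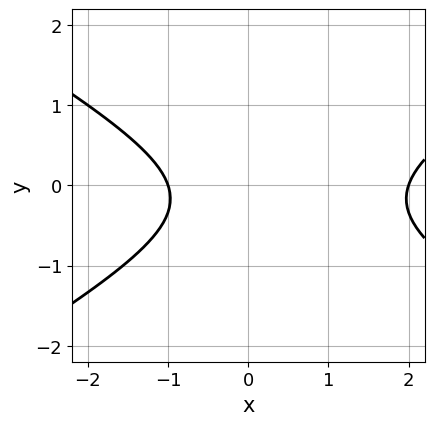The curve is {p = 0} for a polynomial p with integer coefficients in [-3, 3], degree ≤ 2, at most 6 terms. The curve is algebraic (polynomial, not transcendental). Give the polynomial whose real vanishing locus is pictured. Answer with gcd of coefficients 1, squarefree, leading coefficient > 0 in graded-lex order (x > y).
x^2 - 3*y^2 - x - y - 2

Degree: a generic line meets the curve in up to 2 points, so deg p = 2.
From the visible intercepts: the x-axis gridline crossings are at x ∈ {-1, 2}; it misses every integer gridline on the y-axis.
Assembling these constraints gives the stated polynomial.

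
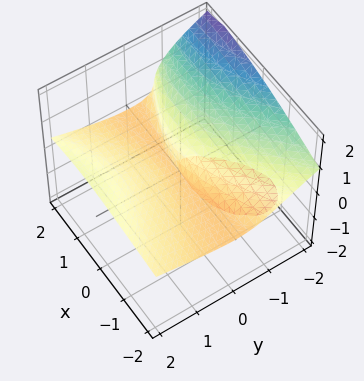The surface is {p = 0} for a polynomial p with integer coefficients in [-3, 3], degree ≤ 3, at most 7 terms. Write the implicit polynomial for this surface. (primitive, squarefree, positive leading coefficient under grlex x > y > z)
x^2*z - 2*x*z^2 + 3*z^3 - y^2 + 3*y*z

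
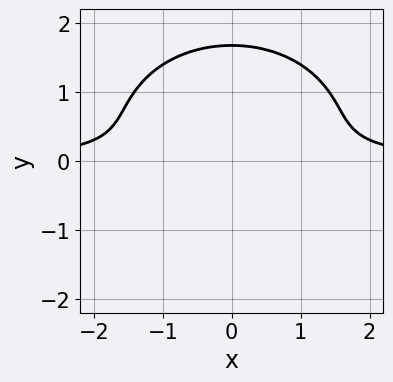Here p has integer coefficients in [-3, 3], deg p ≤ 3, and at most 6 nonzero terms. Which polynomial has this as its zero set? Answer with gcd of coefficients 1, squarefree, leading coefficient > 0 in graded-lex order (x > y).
1. deg p = 3.
2. Symmetries: mirror symmetry x ↦ −x ⇒ only even powers of x.
3. Reading off the gridlines: the curve avoids every integer x-axis point in the box.
4. Together with the visible shape, these determine p as stated.

x^2*y + 2*y^3 - 3*y^2 - 1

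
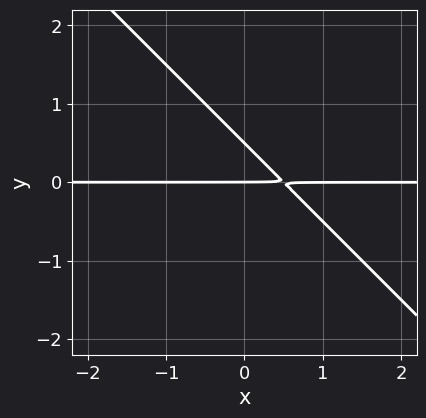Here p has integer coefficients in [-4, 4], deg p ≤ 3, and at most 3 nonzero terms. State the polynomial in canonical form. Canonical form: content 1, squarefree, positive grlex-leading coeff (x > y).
2*x*y + 2*y^2 - y

Degree: a generic line meets the curve in up to 2 points, so deg p = 2.
Observable constraints: it crosses the y-axis at the gridline y = 0; the visible x-axis segment lies entirely on the curve.
Fitting integer coefficients to these (and the overall shape) gives p.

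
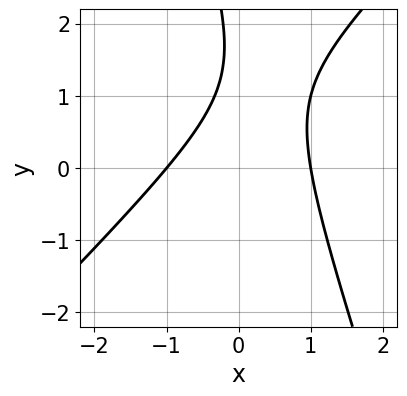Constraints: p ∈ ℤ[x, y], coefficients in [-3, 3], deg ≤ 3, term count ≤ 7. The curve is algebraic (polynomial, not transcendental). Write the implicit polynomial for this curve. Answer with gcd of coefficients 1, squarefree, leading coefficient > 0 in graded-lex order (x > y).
First, the degree is 2 — a generic line meets the curve in up to 2 points.
Then, against the integer gridlines: it misses every integer gridline on the y-axis; among the integer gridlines, it crosses the x-axis at x ∈ {-1, 1}.
Finally, these observations pin down the coefficients.

3*x^2 - 2*x*y - y^2 + 3*y - 3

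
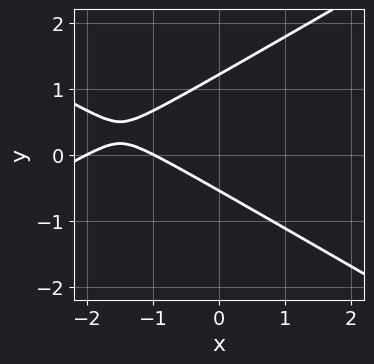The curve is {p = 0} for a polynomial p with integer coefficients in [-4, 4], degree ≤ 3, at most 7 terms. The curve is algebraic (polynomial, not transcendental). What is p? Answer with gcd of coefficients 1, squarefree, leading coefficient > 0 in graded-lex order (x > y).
x^2 - 3*y^2 + 3*x + 2*y + 2

First, the degree is 2 — no degree-1 curve has this shape.
Then, from the visible intercepts: among the integer gridlines, it crosses the x-axis at x ∈ {-2, -1}.
Finally, together with the visible shape, these determine p as stated.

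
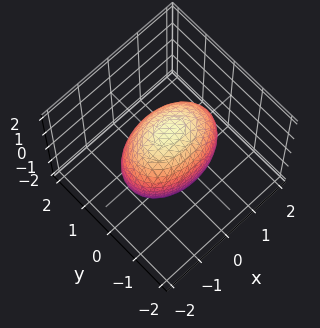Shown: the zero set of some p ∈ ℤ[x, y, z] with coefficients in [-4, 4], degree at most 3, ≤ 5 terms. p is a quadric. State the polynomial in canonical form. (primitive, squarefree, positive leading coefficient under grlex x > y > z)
First, the degree is 2 — a closed, bounded, convex surface; a quadric.
Next, symmetries: mirror symmetry x ↦ −x ⇒ only even powers of x; the z ↦ −z reflection is a symmetry, so z appears only in even powers; mirror symmetry y ↦ −y ⇒ only even powers of y.
Next, checking where it meets the axes: among the integer gridlines, it crosses the y-axis at y ∈ {-1, 1}.
Finally, assembling these constraints gives the stated polynomial.

x^2 + 2*y^2 + z^2 - 2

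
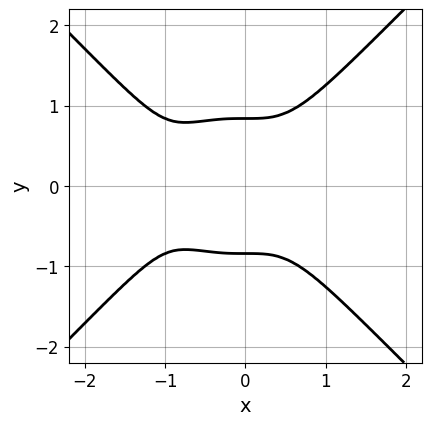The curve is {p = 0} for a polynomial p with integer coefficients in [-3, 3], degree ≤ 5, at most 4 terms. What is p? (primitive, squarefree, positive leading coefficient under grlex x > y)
2*x^4 - 2*y^4 + 2*x^3 + 1

First, degree: the shape is more complex than any degree-3 curve, so deg p = 4.
Next, symmetries: the y ↦ −y reflection is a symmetry, so y appears only in even powers.
Then, reading off the gridlines: the curve avoids every integer x-axis point in the box.
Finally, matching integer coefficients to the picture gives p.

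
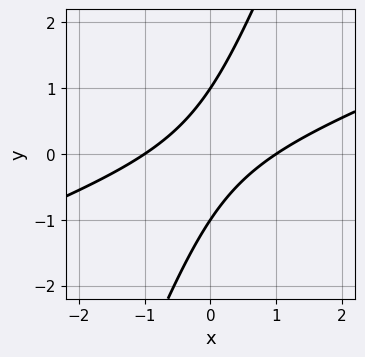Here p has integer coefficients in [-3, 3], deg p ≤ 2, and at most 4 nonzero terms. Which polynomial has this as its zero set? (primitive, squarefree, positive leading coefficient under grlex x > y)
x^2 - 3*x*y + y^2 - 1

(a) deg p = 2.
(b) Observable constraints: the x-axis gridline crossings are at x ∈ {-1, 1}; the y-axis gridline crossings are at y ∈ {-1, 1}.
(c) Solving for integer coefficients yields p as stated.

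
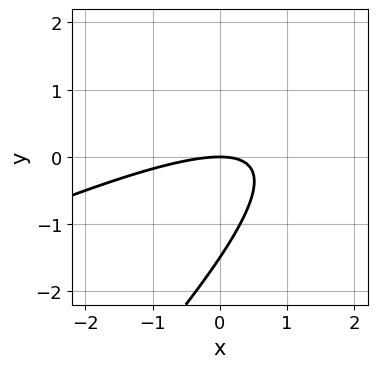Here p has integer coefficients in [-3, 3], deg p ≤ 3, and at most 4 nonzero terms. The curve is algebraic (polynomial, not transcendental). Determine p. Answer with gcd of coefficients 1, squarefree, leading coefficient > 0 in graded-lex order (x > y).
(a) deg p = 2.
(b) Checking where it meets the axes: it crosses the x-axis at the gridline x = 0; it crosses the y-axis at the gridline y = 0.
(c) Fitting integer coefficients to these (and the overall shape) gives p.

x^2 - 3*x*y + 2*y^2 + 3*y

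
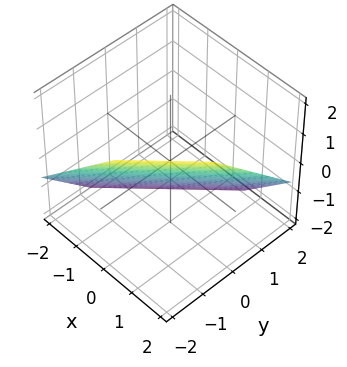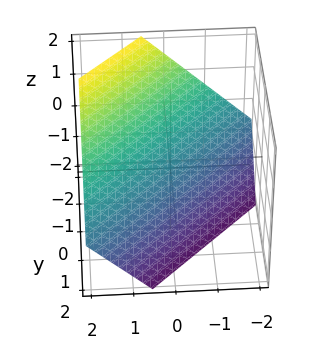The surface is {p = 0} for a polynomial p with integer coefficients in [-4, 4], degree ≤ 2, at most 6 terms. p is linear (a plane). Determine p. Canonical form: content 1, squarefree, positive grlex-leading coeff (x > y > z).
deg p = 1. Every cross-section is a straight line — this is a plane.
Putting this together gives p.

3*x - 3*y - 3*z - 2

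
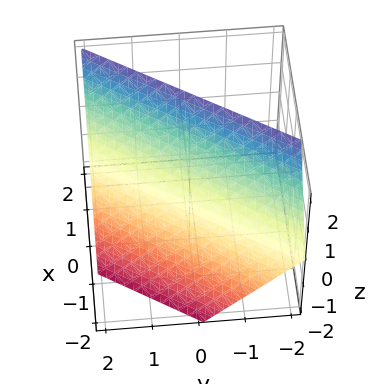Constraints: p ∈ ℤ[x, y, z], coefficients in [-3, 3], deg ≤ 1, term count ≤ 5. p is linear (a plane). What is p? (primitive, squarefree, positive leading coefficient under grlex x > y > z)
First, degree: every cross-section is a straight line — this is a plane, so deg p = 1.
Next, from the axis intercepts and sections: one y-axis crossing is at y = 1; it meets the z-axis at z = 1 (among the integer gridlines).
Finally, these observations pin down the coefficients.

3*x - 2*y - 2*z + 2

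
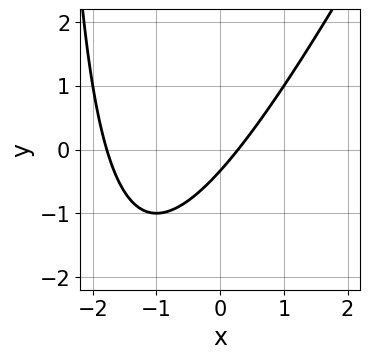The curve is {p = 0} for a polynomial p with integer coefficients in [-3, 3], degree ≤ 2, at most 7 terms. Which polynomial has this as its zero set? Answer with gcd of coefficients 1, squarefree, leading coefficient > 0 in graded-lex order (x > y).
First, deg p = 2. No degree-1 curve has this shape.
Finally, solving for integer coefficients yields p as stated.

2*x^2 - x*y + 3*x - 3*y - 1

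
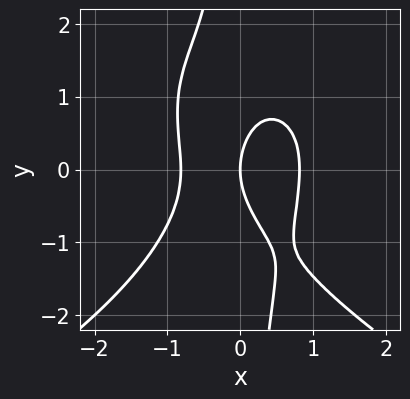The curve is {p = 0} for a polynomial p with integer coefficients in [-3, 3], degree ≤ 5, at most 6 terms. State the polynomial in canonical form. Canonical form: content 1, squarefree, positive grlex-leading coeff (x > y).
x*y^3 + 3*x^3 + y^2 - 2*x

1. The degree is 4 — a generic line meets the curve in up to 4 points.
2. Observable constraints: one x-axis crossing is at x = 0; it crosses the y-axis at the gridline y = 0.
3. Solving for integer coefficients yields p as stated.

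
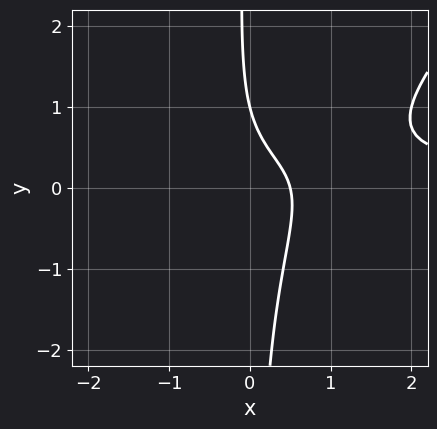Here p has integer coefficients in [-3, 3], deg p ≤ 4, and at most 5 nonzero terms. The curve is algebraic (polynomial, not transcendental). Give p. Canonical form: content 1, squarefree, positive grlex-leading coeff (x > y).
2*x^2*y - 2*x*y^2 - 2*x - y + 1

First, deg p = 3. A generic line meets the curve in up to 3 points.
Then, from the visible intercepts: it crosses the y-axis at the gridline y = 1.
Finally, fitting integer coefficients to these (and the overall shape) gives p.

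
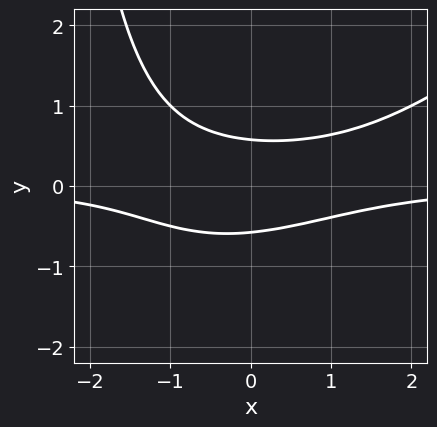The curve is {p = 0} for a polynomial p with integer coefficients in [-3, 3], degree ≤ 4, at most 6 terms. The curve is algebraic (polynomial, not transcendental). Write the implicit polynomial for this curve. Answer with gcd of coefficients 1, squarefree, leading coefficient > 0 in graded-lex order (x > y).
x^2*y - x*y^2 - 3*y^2 + 1

The degree is 3 — no degree-2 curve has this shape.
Against the integer gridlines: the curve avoids every integer x-axis point in the box.
Matching integer coefficients to the picture gives p.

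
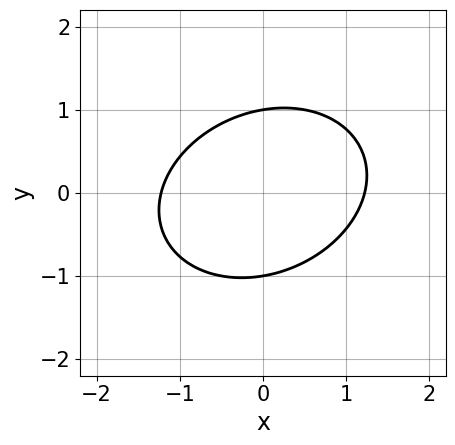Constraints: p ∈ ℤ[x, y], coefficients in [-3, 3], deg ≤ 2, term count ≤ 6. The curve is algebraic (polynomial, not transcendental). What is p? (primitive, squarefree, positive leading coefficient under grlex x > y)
1. deg p = 2.
2. From the visible intercepts: among the integer gridlines, it crosses the y-axis at y ∈ {-1, 1}.
3. Together with the visible shape, these determine p as stated.

2*x^2 - x*y + 3*y^2 - 3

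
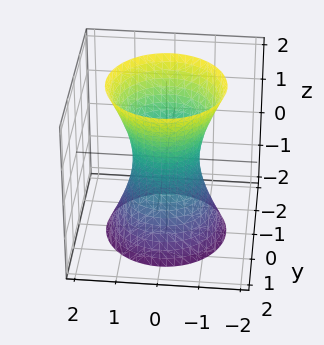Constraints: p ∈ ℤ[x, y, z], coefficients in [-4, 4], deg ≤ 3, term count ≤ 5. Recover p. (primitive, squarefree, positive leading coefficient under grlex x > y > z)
1. Degree: an hourglass — one-sheet hyperboloid; a quadric, so deg p = 2.
2. Symmetries: mirror symmetry z ↦ −z ⇒ only even powers of z; every cross-section ⟂ z is a circle, so x, y appear only via x² + y².
3. Checking where it meets the axes: the surface avoids every integer z-axis point in the box; a circular section at z = -1 has radius exactly 1.
4. Solving for integer coefficients yields p as stated.

3*x^2 + 3*y^2 - z^2 - 2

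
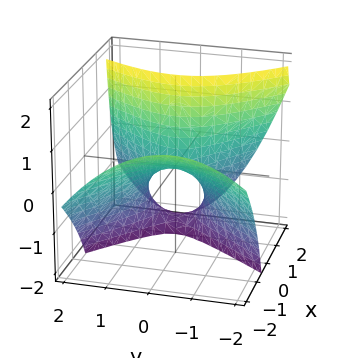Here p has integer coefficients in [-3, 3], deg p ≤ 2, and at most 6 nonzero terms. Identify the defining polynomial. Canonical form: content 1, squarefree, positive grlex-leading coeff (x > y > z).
2*x^2 + x*y + 3*x*z - 2*y^2 - 2*z

1. The degree is 2 — no degree-1 surface has this shape.
2. From the visible intercepts: it meets the y-axis at y = 0 (among the integer gridlines); one z-axis crossing is at z = 0; it crosses the x-axis at the gridline x = 0.
3. Together with the visible shape, these determine p as stated.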